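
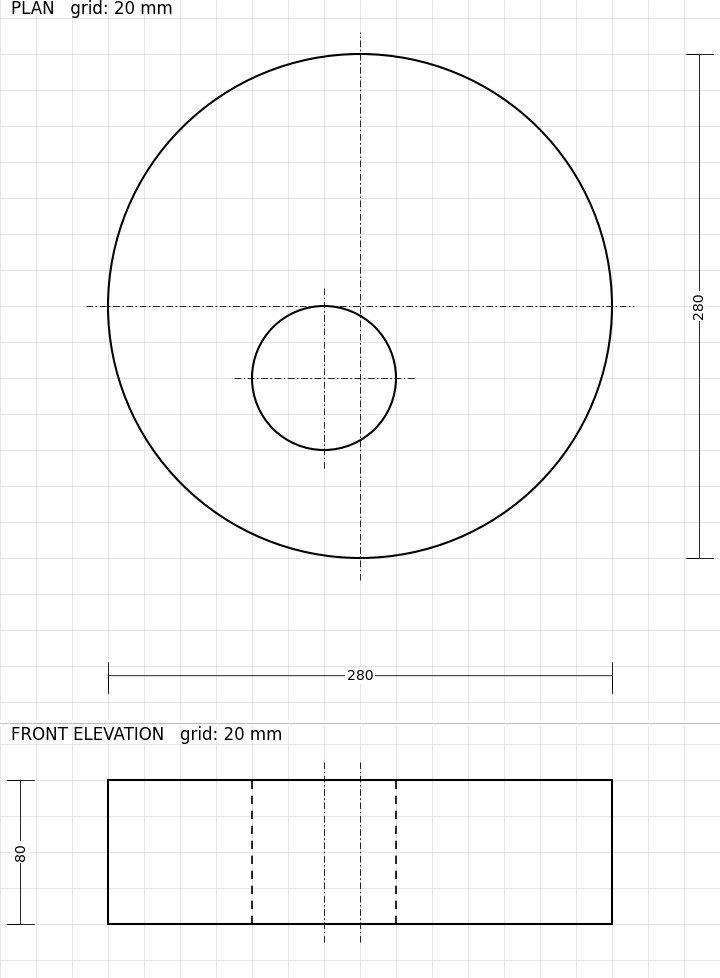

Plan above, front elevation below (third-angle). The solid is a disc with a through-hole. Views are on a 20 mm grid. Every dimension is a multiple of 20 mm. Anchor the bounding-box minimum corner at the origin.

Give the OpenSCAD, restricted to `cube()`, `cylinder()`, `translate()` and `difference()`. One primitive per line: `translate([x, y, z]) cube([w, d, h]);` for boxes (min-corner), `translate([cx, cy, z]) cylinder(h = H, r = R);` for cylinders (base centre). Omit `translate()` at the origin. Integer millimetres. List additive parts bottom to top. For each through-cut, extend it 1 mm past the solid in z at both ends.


difference() {
  translate([140, 140, 0]) cylinder(h = 80, r = 140);
  translate([120, 100, -1]) cylinder(h = 82, r = 40);
}


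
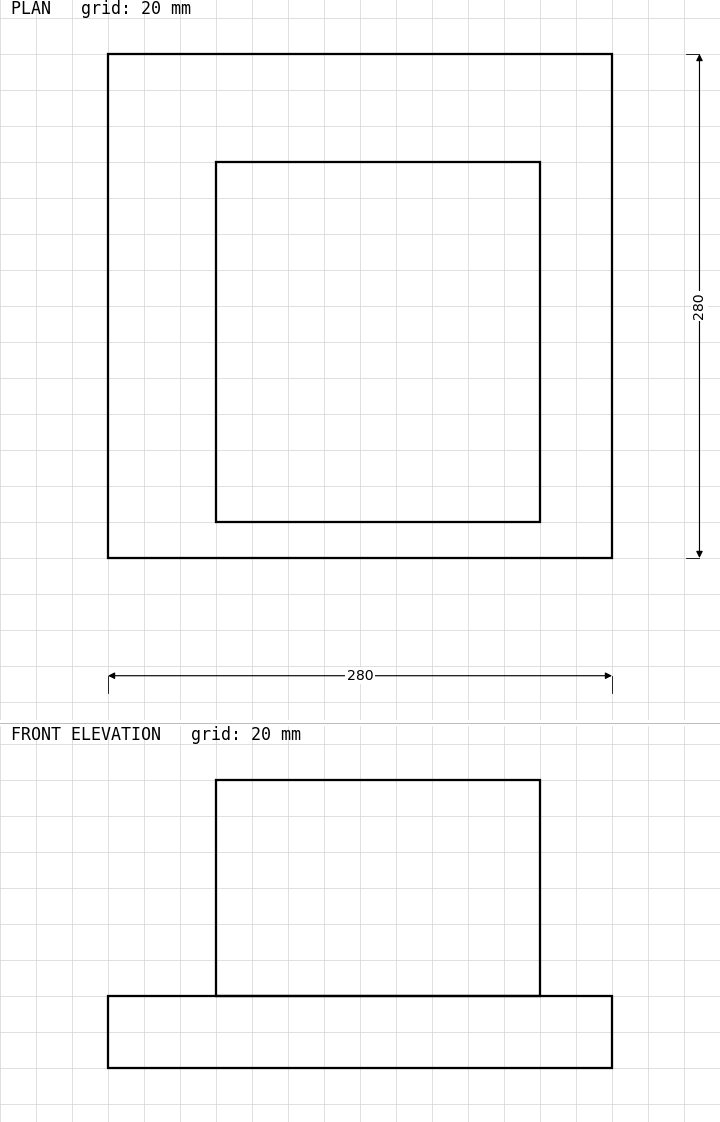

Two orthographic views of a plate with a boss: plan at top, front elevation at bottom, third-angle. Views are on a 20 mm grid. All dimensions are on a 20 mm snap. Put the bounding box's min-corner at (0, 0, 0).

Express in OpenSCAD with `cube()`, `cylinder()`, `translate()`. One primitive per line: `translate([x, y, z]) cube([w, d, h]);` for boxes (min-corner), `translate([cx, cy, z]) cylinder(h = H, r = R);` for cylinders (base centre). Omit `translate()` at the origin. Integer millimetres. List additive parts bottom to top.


cube([280, 280, 40]);
translate([60, 20, 40]) cube([180, 200, 120]);


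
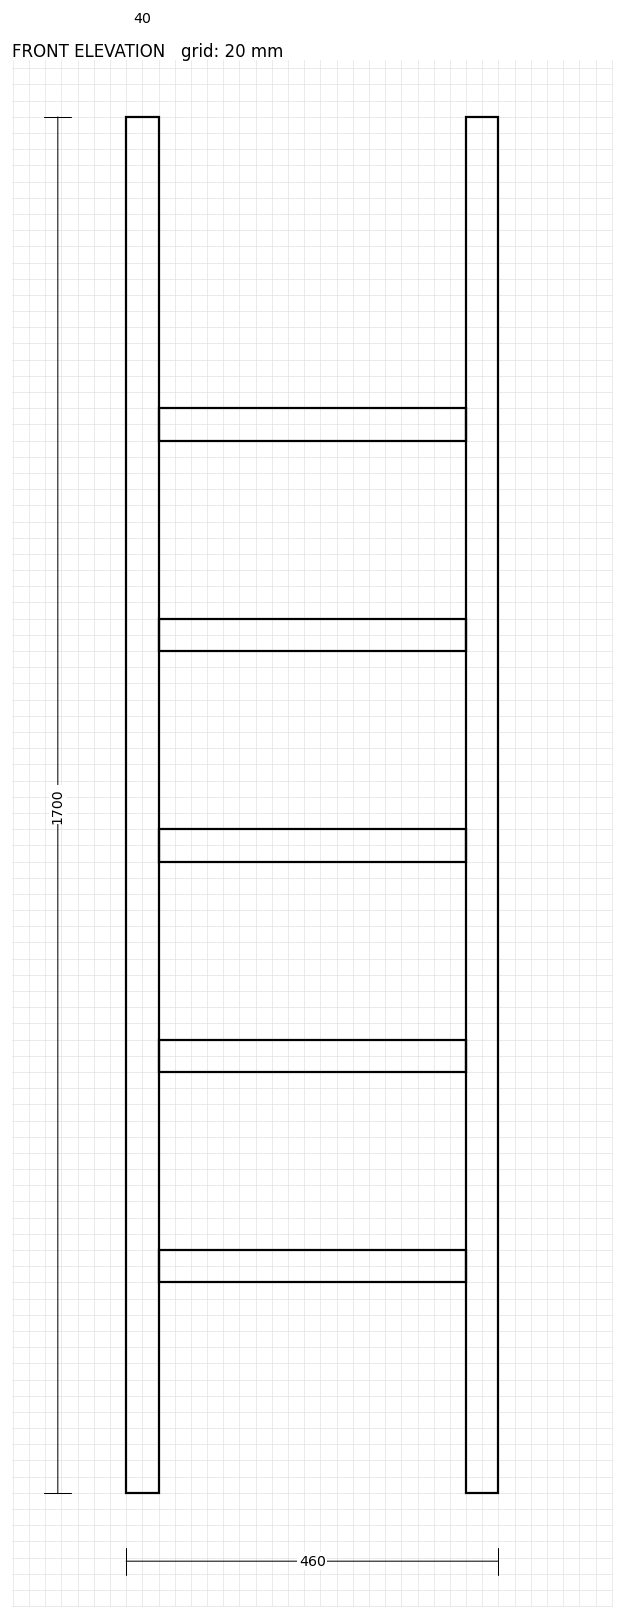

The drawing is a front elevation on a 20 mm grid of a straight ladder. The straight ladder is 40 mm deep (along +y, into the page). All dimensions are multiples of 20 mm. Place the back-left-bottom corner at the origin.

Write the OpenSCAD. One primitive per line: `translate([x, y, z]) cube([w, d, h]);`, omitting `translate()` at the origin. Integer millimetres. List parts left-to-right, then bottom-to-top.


cube([40, 40, 1700]);
translate([40, 0, 260]) cube([380, 40, 40]);
translate([40, 0, 520]) cube([380, 40, 40]);
translate([40, 0, 780]) cube([380, 40, 40]);
translate([40, 0, 1040]) cube([380, 40, 40]);
translate([40, 0, 1300]) cube([380, 40, 40]);
translate([420, 0, 0]) cube([40, 40, 1700]);


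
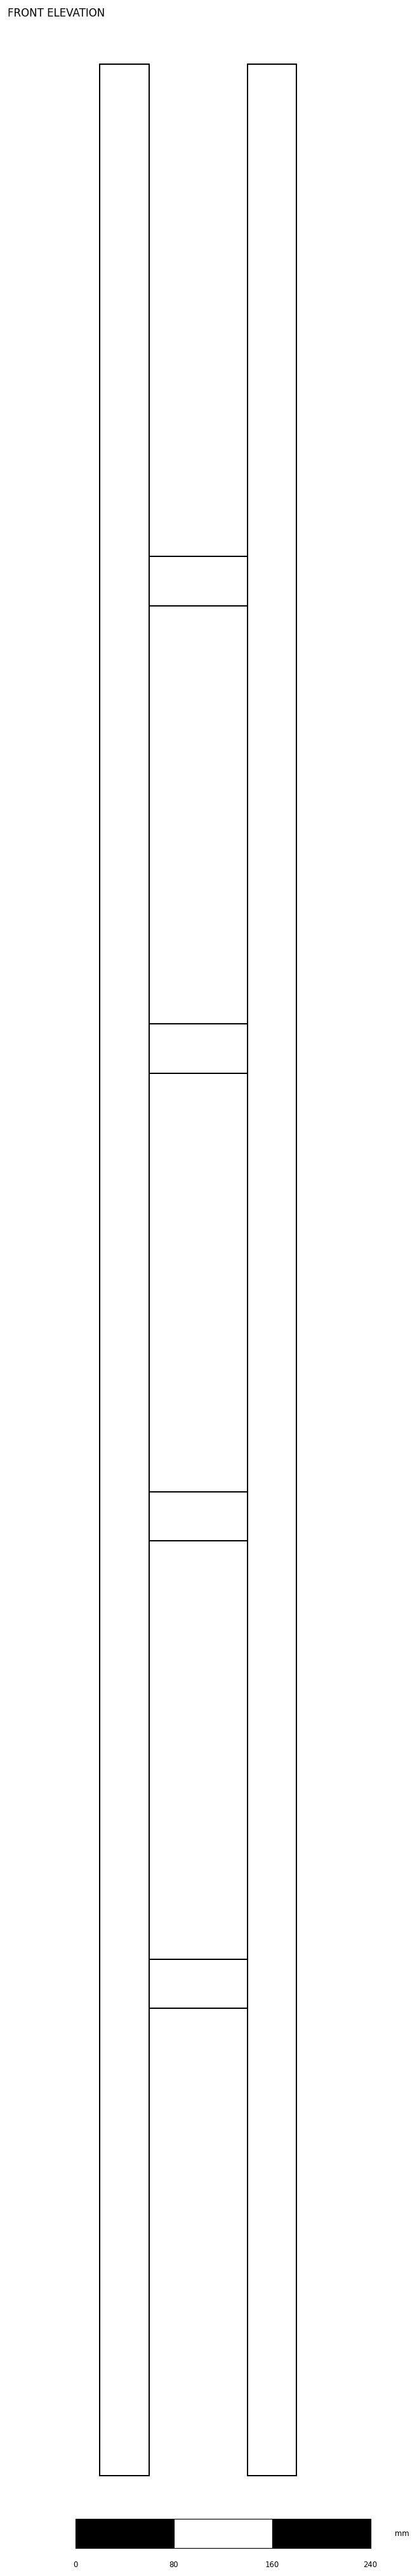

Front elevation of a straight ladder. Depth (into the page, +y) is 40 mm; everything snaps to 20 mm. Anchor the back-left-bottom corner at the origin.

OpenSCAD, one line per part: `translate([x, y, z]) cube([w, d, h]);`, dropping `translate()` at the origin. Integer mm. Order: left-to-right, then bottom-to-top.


cube([40, 40, 1960]);
translate([40, 0, 380]) cube([80, 40, 40]);
translate([40, 0, 760]) cube([80, 40, 40]);
translate([40, 0, 1140]) cube([80, 40, 40]);
translate([40, 0, 1520]) cube([80, 40, 40]);
translate([120, 0, 0]) cube([40, 40, 1960]);


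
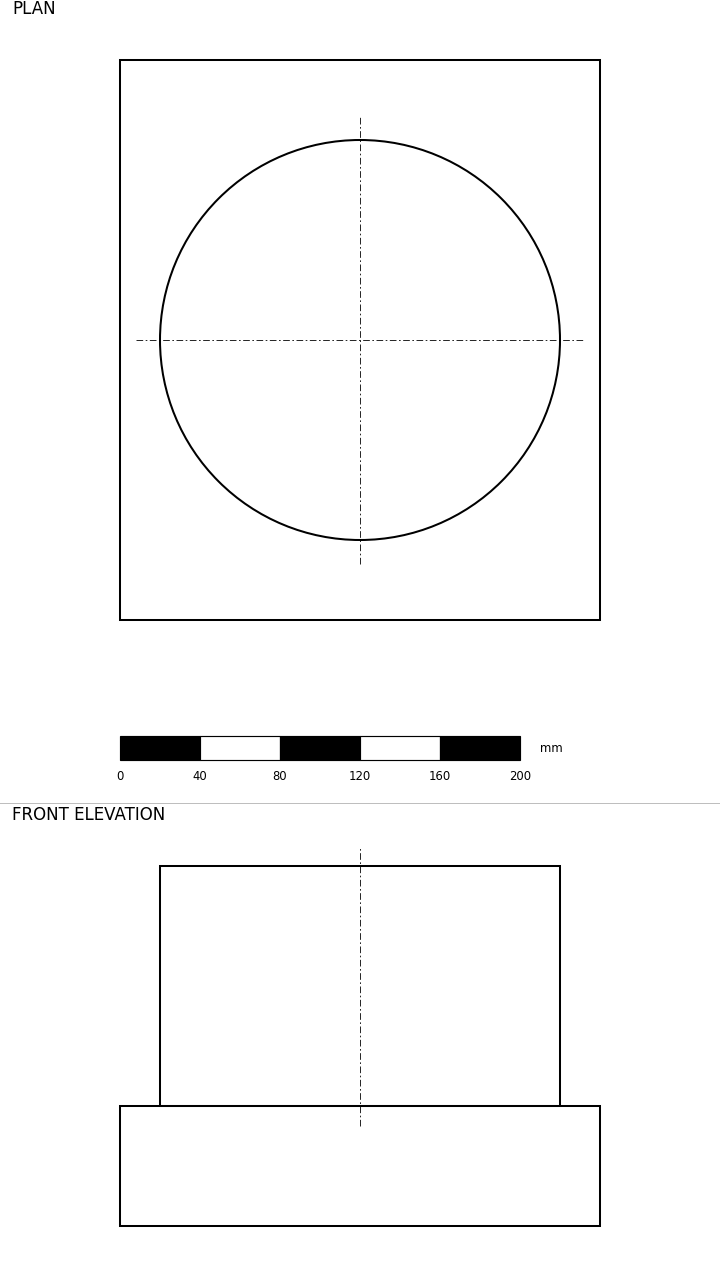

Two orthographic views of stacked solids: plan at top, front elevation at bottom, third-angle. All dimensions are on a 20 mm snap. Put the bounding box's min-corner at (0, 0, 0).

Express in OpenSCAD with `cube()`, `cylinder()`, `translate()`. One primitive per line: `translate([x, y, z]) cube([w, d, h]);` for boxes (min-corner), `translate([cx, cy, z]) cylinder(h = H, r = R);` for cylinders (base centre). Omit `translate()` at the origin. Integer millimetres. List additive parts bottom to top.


cube([240, 280, 60]);
translate([120, 140, 60]) cylinder(h = 120, r = 100);


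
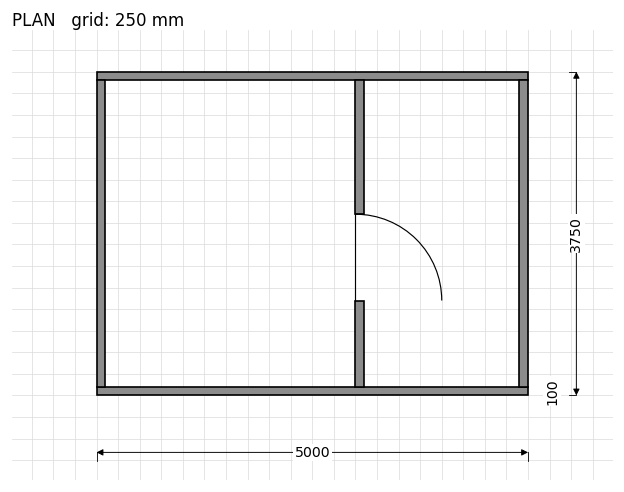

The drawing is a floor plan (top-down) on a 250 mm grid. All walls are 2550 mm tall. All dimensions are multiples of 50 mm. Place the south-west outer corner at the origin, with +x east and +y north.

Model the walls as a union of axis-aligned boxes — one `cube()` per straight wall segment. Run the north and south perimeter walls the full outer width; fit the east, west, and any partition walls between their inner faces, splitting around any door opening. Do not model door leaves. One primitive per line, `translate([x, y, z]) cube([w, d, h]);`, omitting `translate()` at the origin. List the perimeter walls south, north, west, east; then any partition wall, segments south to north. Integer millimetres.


cube([5000, 100, 2550]);
translate([0, 3650, 0]) cube([5000, 100, 2550]);
translate([0, 100, 0]) cube([100, 3550, 2550]);
translate([4900, 100, 0]) cube([100, 3550, 2550]);
translate([3000, 100, 0]) cube([100, 1000, 2550]);
translate([3000, 2100, 0]) cube([100, 1550, 2550]);


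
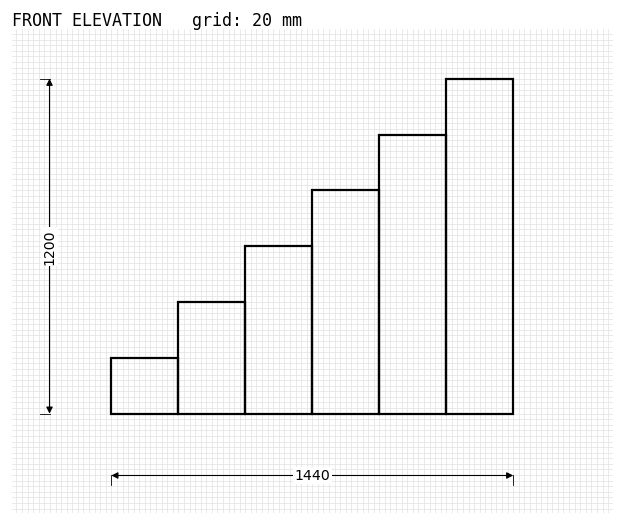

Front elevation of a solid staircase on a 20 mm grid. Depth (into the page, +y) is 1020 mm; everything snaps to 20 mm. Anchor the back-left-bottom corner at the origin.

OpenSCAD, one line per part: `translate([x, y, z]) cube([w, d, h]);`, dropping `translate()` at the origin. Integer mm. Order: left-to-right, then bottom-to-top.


cube([240, 1020, 200]);
translate([240, 0, 0]) cube([240, 1020, 400]);
translate([480, 0, 0]) cube([240, 1020, 600]);
translate([720, 0, 0]) cube([240, 1020, 800]);
translate([960, 0, 0]) cube([240, 1020, 1000]);
translate([1200, 0, 0]) cube([240, 1020, 1200]);


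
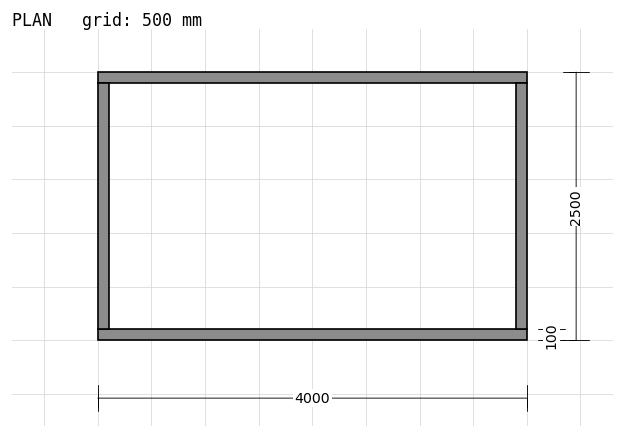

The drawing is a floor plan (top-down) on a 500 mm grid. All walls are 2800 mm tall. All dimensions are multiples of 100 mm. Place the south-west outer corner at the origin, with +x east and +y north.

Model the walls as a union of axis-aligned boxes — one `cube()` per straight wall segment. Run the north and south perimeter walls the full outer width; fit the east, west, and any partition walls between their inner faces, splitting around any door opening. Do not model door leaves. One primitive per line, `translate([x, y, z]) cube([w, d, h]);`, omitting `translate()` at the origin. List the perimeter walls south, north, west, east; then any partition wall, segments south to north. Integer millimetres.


cube([4000, 100, 2800]);
translate([0, 2400, 0]) cube([4000, 100, 2800]);
translate([0, 100, 0]) cube([100, 2300, 2800]);
translate([3900, 100, 0]) cube([100, 2300, 2800]);


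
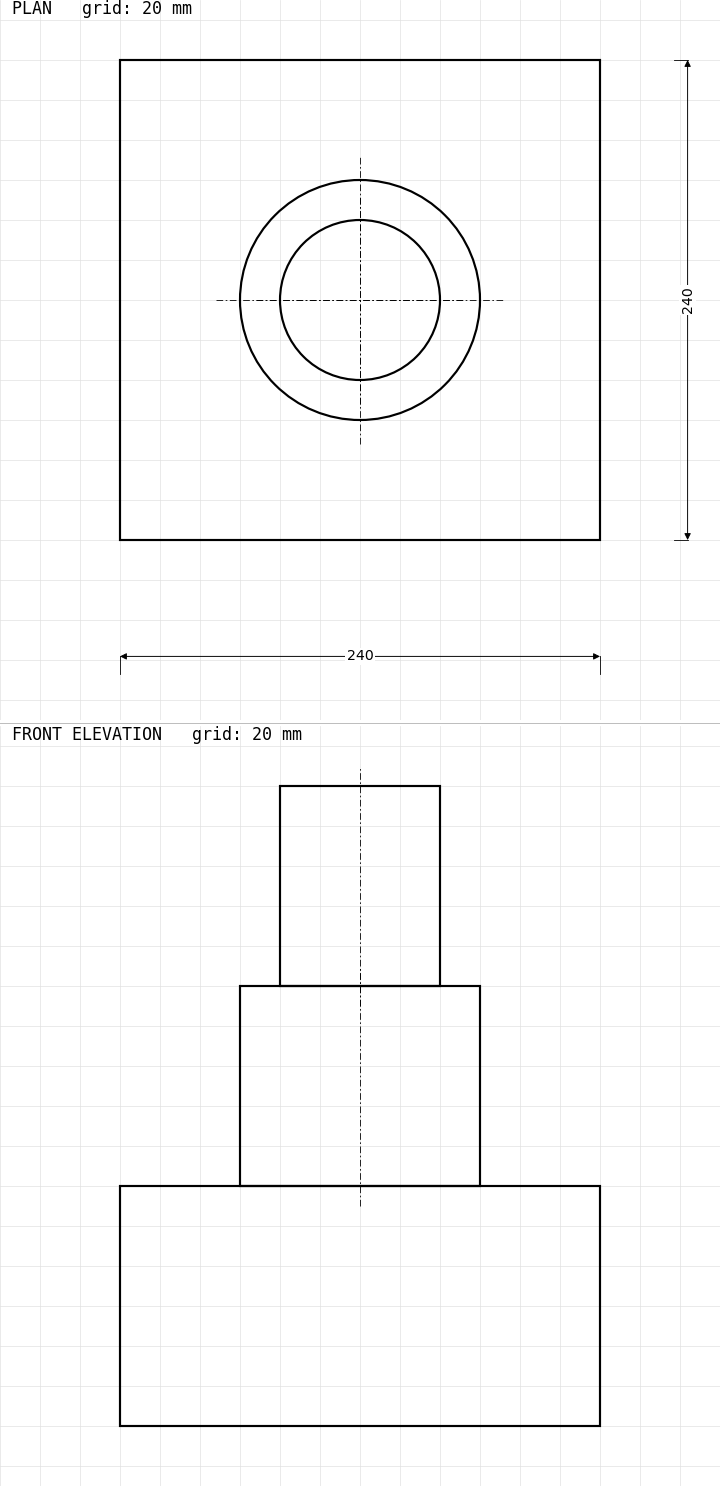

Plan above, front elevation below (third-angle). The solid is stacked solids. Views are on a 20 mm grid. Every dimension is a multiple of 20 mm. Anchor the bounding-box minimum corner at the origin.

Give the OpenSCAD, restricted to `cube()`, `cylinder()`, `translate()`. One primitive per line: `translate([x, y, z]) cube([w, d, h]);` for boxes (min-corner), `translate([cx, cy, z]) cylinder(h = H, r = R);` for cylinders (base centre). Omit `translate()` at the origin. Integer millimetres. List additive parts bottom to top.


cube([240, 240, 120]);
translate([120, 120, 120]) cylinder(h = 100, r = 60);
translate([120, 120, 220]) cylinder(h = 100, r = 40);


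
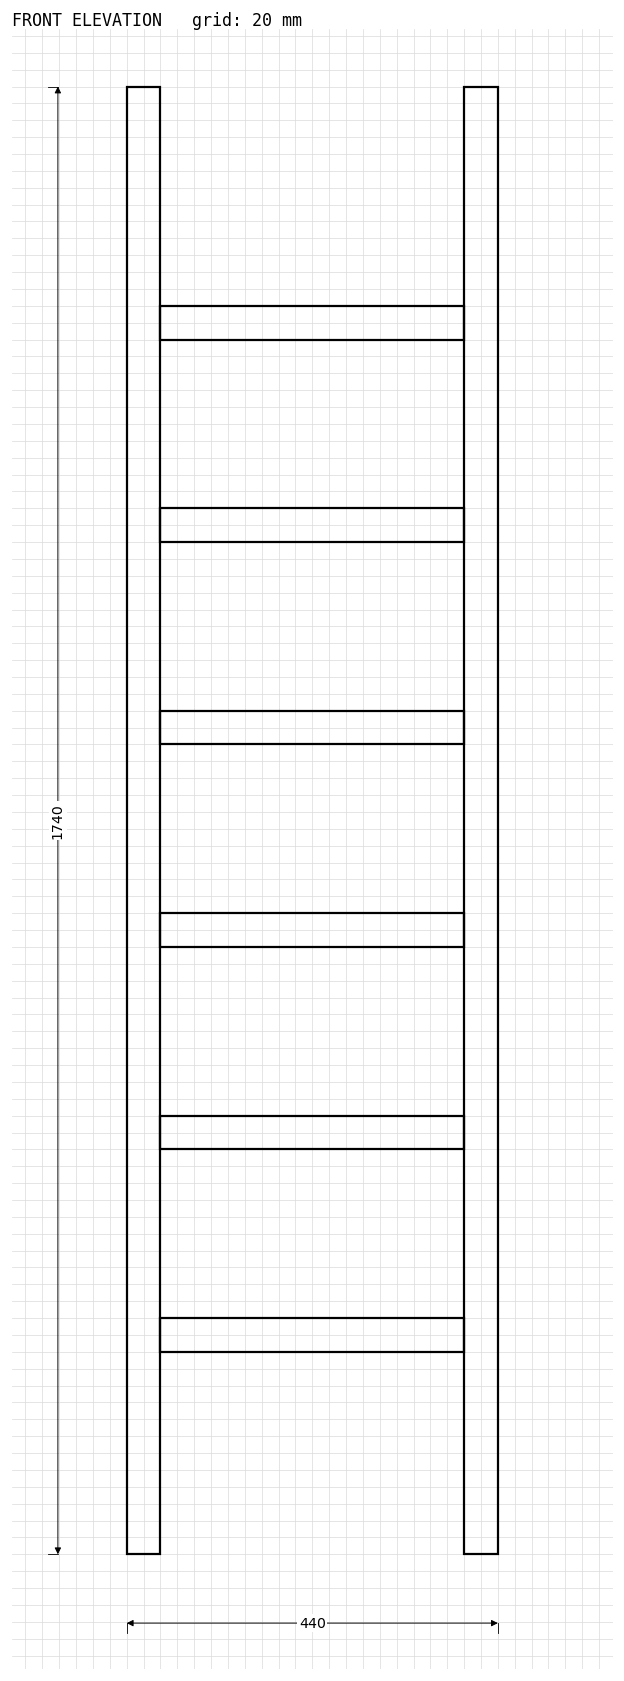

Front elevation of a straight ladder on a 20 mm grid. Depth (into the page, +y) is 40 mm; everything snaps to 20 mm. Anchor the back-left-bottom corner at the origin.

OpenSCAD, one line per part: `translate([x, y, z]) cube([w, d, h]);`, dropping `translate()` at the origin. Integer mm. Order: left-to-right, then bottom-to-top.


cube([40, 40, 1740]);
translate([40, 0, 240]) cube([360, 40, 40]);
translate([40, 0, 480]) cube([360, 40, 40]);
translate([40, 0, 720]) cube([360, 40, 40]);
translate([40, 0, 960]) cube([360, 40, 40]);
translate([40, 0, 1200]) cube([360, 40, 40]);
translate([40, 0, 1440]) cube([360, 40, 40]);
translate([400, 0, 0]) cube([40, 40, 1740]);


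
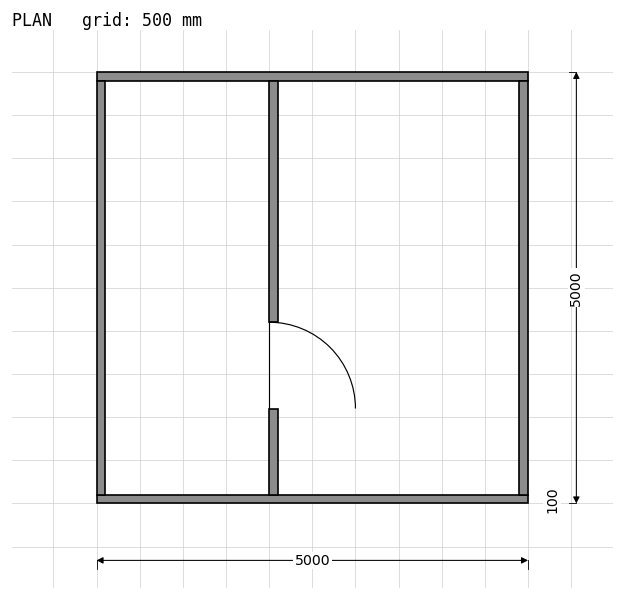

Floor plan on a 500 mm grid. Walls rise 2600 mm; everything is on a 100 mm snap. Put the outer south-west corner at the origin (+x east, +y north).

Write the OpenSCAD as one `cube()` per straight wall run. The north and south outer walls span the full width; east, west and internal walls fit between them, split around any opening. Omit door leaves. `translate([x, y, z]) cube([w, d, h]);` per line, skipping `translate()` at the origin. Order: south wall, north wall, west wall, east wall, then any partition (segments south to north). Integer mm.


cube([5000, 100, 2600]);
translate([0, 4900, 0]) cube([5000, 100, 2600]);
translate([0, 100, 0]) cube([100, 4800, 2600]);
translate([4900, 100, 0]) cube([100, 4800, 2600]);
translate([2000, 100, 0]) cube([100, 1000, 2600]);
translate([2000, 2100, 0]) cube([100, 2800, 2600]);


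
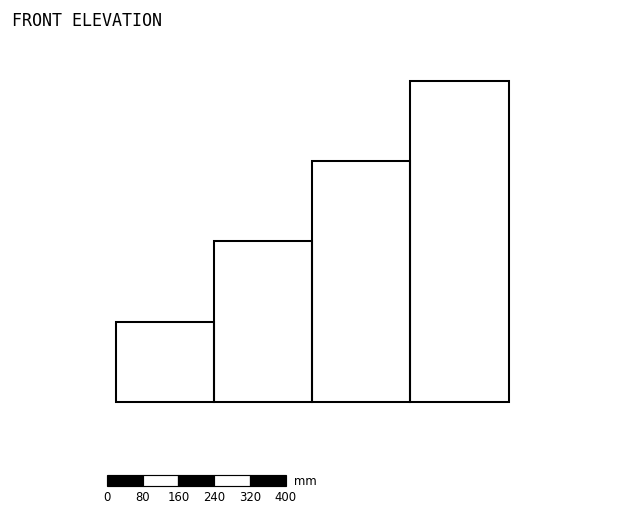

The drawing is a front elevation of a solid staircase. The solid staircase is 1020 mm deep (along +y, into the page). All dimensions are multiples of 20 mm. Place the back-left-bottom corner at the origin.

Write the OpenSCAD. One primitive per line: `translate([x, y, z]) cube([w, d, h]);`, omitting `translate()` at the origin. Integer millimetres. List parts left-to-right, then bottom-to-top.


cube([220, 1020, 180]);
translate([220, 0, 0]) cube([220, 1020, 360]);
translate([440, 0, 0]) cube([220, 1020, 540]);
translate([660, 0, 0]) cube([220, 1020, 720]);


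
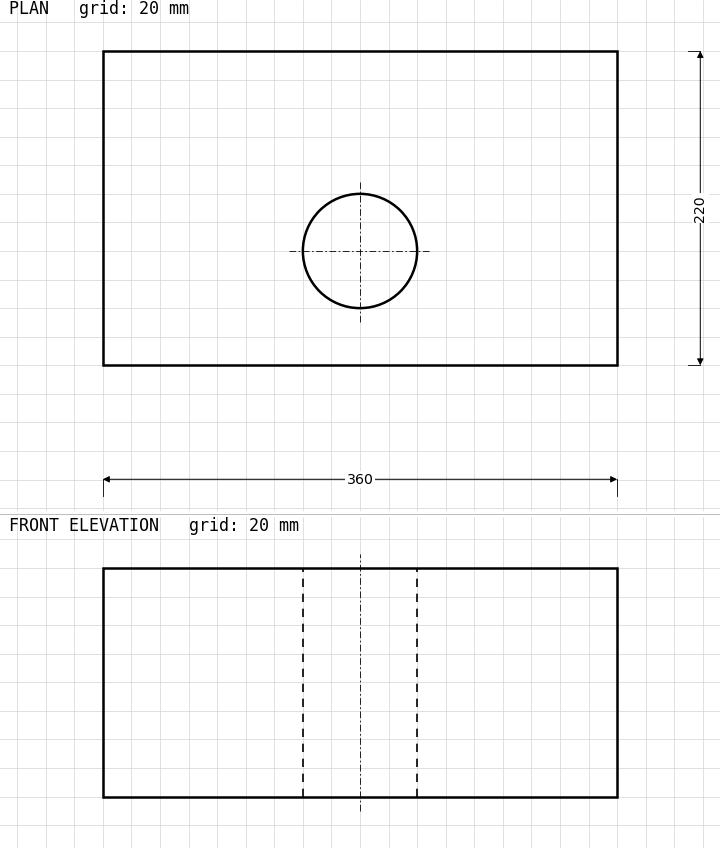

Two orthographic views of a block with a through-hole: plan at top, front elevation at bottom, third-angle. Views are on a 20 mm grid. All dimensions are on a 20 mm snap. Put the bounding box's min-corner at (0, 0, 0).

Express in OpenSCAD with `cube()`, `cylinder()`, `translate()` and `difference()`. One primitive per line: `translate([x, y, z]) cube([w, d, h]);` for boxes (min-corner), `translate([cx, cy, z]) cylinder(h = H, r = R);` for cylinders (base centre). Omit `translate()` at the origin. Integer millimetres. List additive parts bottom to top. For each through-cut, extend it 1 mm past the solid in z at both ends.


difference() {
  cube([360, 220, 160]);
  translate([180, 80, -1]) cylinder(h = 162, r = 40);
}


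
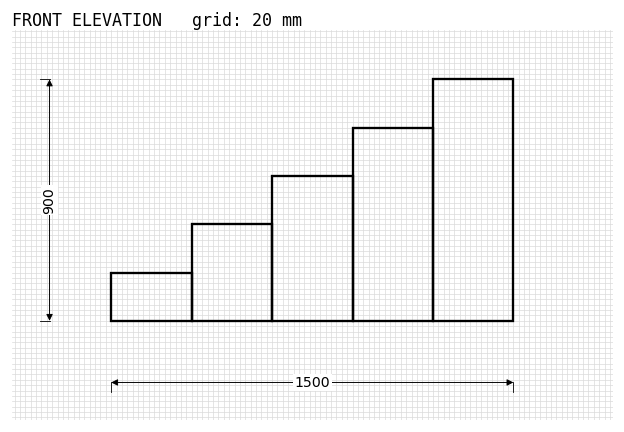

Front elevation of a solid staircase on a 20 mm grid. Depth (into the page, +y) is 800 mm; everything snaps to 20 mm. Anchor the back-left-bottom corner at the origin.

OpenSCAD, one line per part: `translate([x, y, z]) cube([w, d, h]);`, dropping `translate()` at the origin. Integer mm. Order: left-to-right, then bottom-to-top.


cube([300, 800, 180]);
translate([300, 0, 0]) cube([300, 800, 360]);
translate([600, 0, 0]) cube([300, 800, 540]);
translate([900, 0, 0]) cube([300, 800, 720]);
translate([1200, 0, 0]) cube([300, 800, 900]);


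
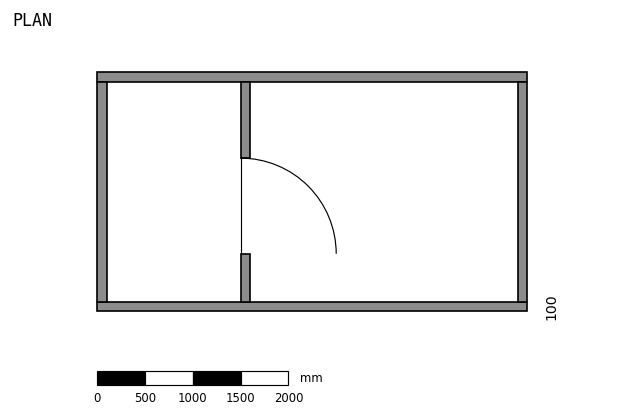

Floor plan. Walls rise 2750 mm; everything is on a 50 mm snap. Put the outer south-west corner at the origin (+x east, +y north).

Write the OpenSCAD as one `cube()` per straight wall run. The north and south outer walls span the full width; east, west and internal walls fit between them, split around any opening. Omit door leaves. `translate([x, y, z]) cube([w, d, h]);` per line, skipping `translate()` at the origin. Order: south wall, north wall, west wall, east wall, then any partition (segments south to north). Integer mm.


cube([4500, 100, 2750]);
translate([0, 2400, 0]) cube([4500, 100, 2750]);
translate([0, 100, 0]) cube([100, 2300, 2750]);
translate([4400, 100, 0]) cube([100, 2300, 2750]);
translate([1500, 100, 0]) cube([100, 500, 2750]);
translate([1500, 1600, 0]) cube([100, 800, 2750]);


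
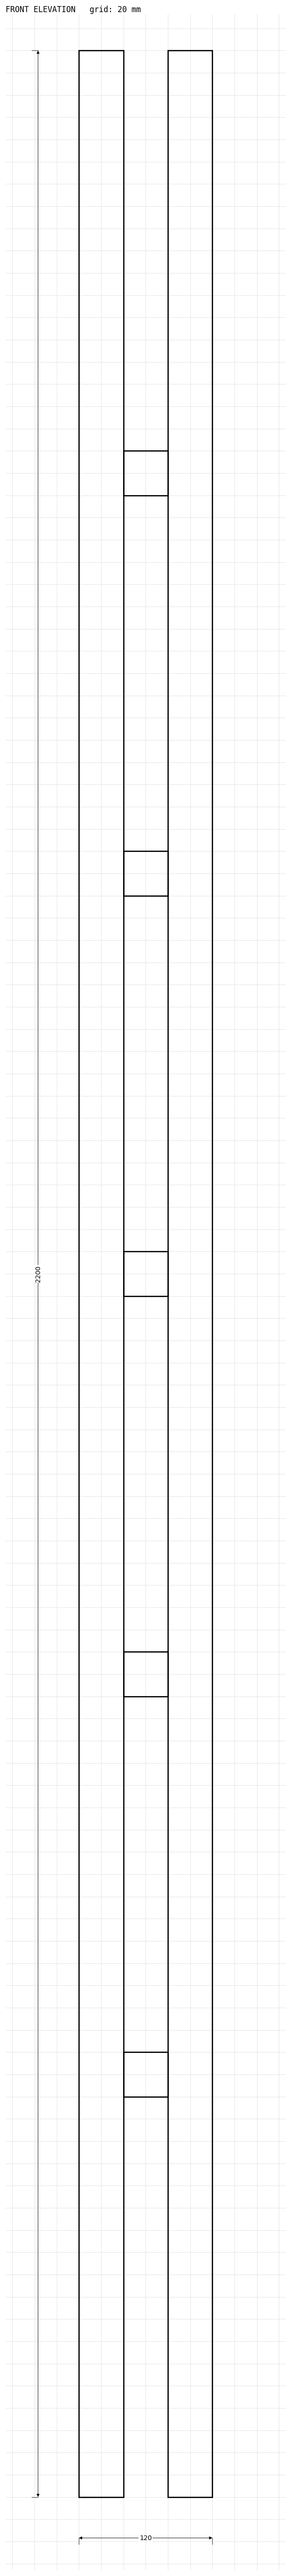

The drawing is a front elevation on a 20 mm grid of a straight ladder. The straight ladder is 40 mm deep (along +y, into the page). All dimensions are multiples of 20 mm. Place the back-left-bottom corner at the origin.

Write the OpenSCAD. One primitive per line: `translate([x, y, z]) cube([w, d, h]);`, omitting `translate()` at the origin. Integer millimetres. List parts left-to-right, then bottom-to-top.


cube([40, 40, 2200]);
translate([40, 0, 360]) cube([40, 40, 40]);
translate([40, 0, 720]) cube([40, 40, 40]);
translate([40, 0, 1080]) cube([40, 40, 40]);
translate([40, 0, 1440]) cube([40, 40, 40]);
translate([40, 0, 1800]) cube([40, 40, 40]);
translate([80, 0, 0]) cube([40, 40, 2200]);


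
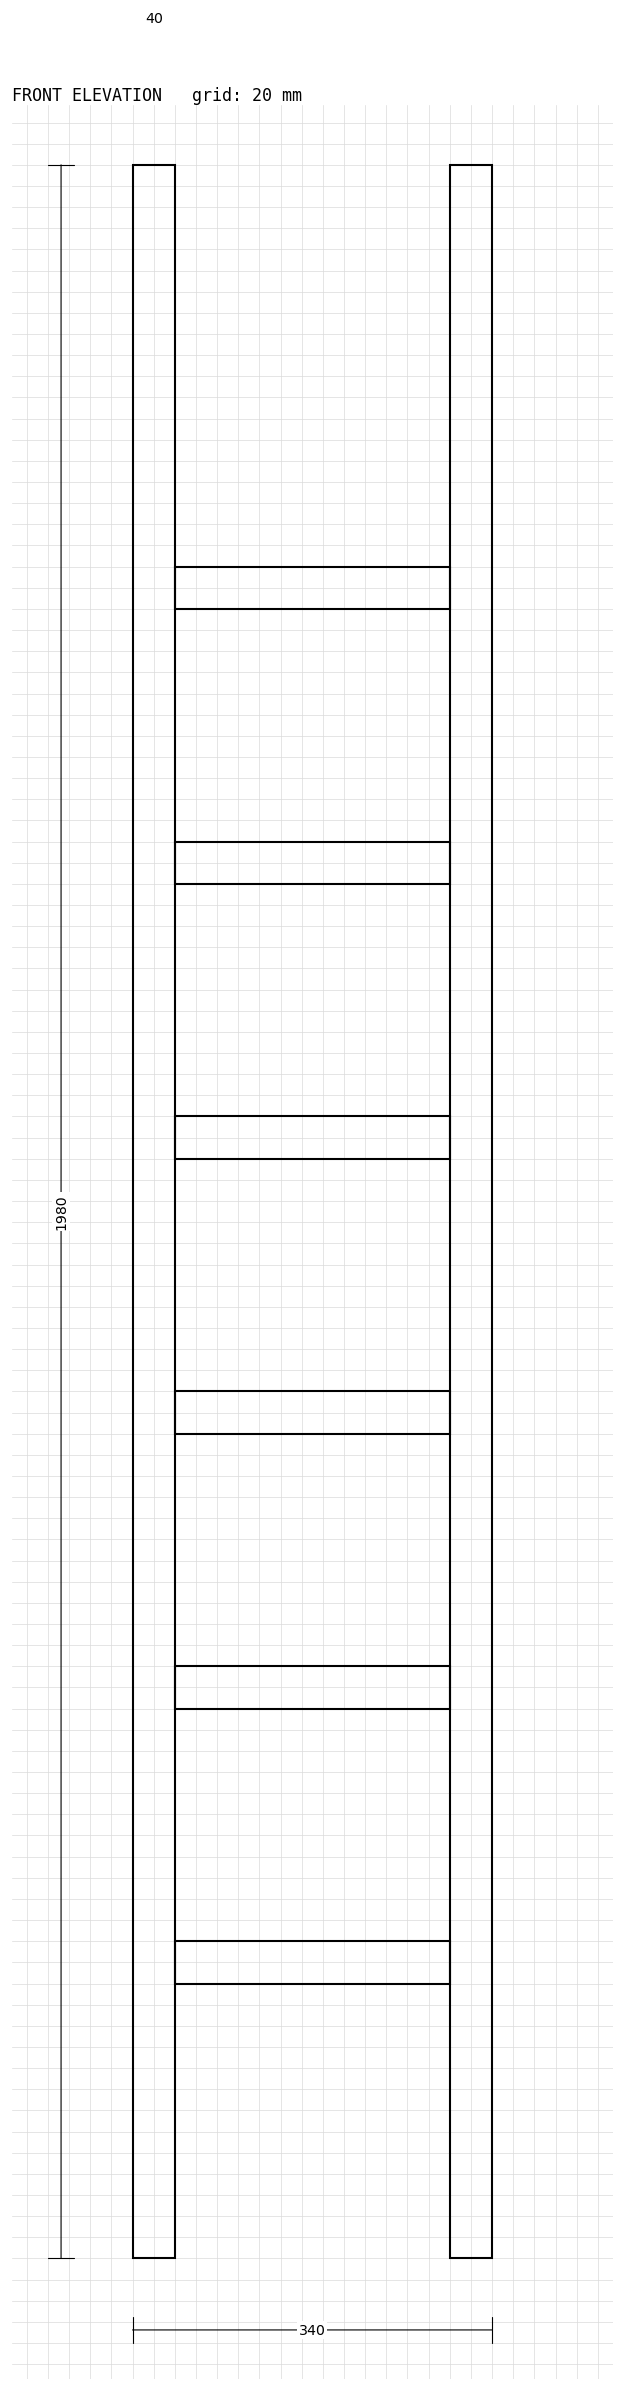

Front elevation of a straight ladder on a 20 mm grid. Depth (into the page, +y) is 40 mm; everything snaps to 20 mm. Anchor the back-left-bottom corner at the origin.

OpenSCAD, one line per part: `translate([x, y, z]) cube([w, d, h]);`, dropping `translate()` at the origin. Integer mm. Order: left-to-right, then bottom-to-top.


cube([40, 40, 1980]);
translate([40, 0, 260]) cube([260, 40, 40]);
translate([40, 0, 520]) cube([260, 40, 40]);
translate([40, 0, 780]) cube([260, 40, 40]);
translate([40, 0, 1040]) cube([260, 40, 40]);
translate([40, 0, 1300]) cube([260, 40, 40]);
translate([40, 0, 1560]) cube([260, 40, 40]);
translate([300, 0, 0]) cube([40, 40, 1980]);


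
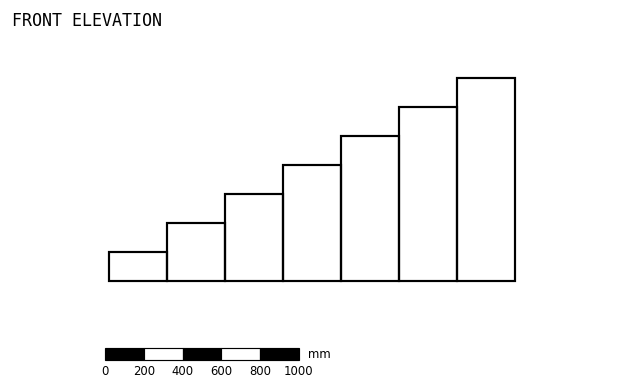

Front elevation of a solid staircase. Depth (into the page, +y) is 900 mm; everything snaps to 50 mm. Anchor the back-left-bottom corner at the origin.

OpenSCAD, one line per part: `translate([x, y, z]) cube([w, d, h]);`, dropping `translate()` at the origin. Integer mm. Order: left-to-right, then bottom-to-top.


cube([300, 900, 150]);
translate([300, 0, 0]) cube([300, 900, 300]);
translate([600, 0, 0]) cube([300, 900, 450]);
translate([900, 0, 0]) cube([300, 900, 600]);
translate([1200, 0, 0]) cube([300, 900, 750]);
translate([1500, 0, 0]) cube([300, 900, 900]);
translate([1800, 0, 0]) cube([300, 900, 1050]);


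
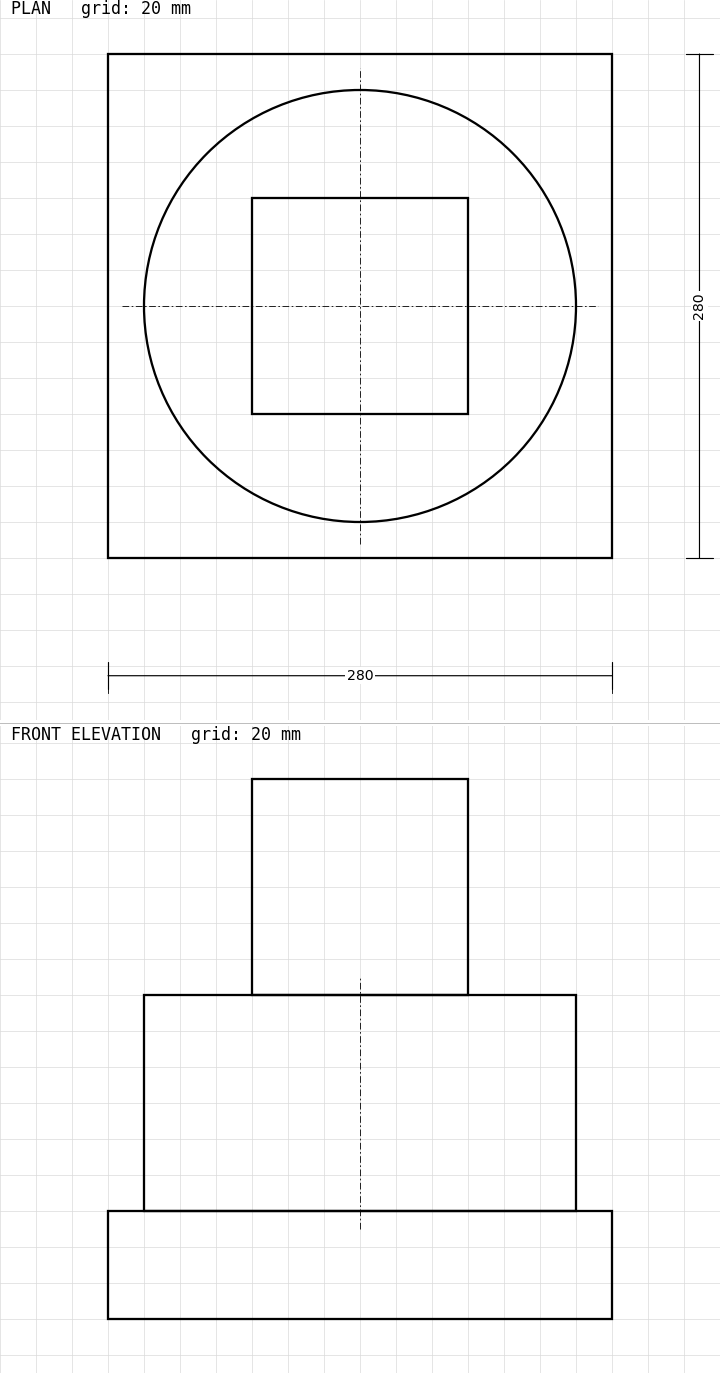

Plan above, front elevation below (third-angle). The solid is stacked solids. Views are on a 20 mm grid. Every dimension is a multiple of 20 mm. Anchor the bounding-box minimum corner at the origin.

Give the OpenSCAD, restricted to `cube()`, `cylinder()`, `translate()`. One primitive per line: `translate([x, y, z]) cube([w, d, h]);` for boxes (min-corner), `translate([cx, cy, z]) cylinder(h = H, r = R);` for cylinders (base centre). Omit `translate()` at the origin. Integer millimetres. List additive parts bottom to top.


cube([280, 280, 60]);
translate([140, 140, 60]) cylinder(h = 120, r = 120);
translate([80, 80, 180]) cube([120, 120, 120]);


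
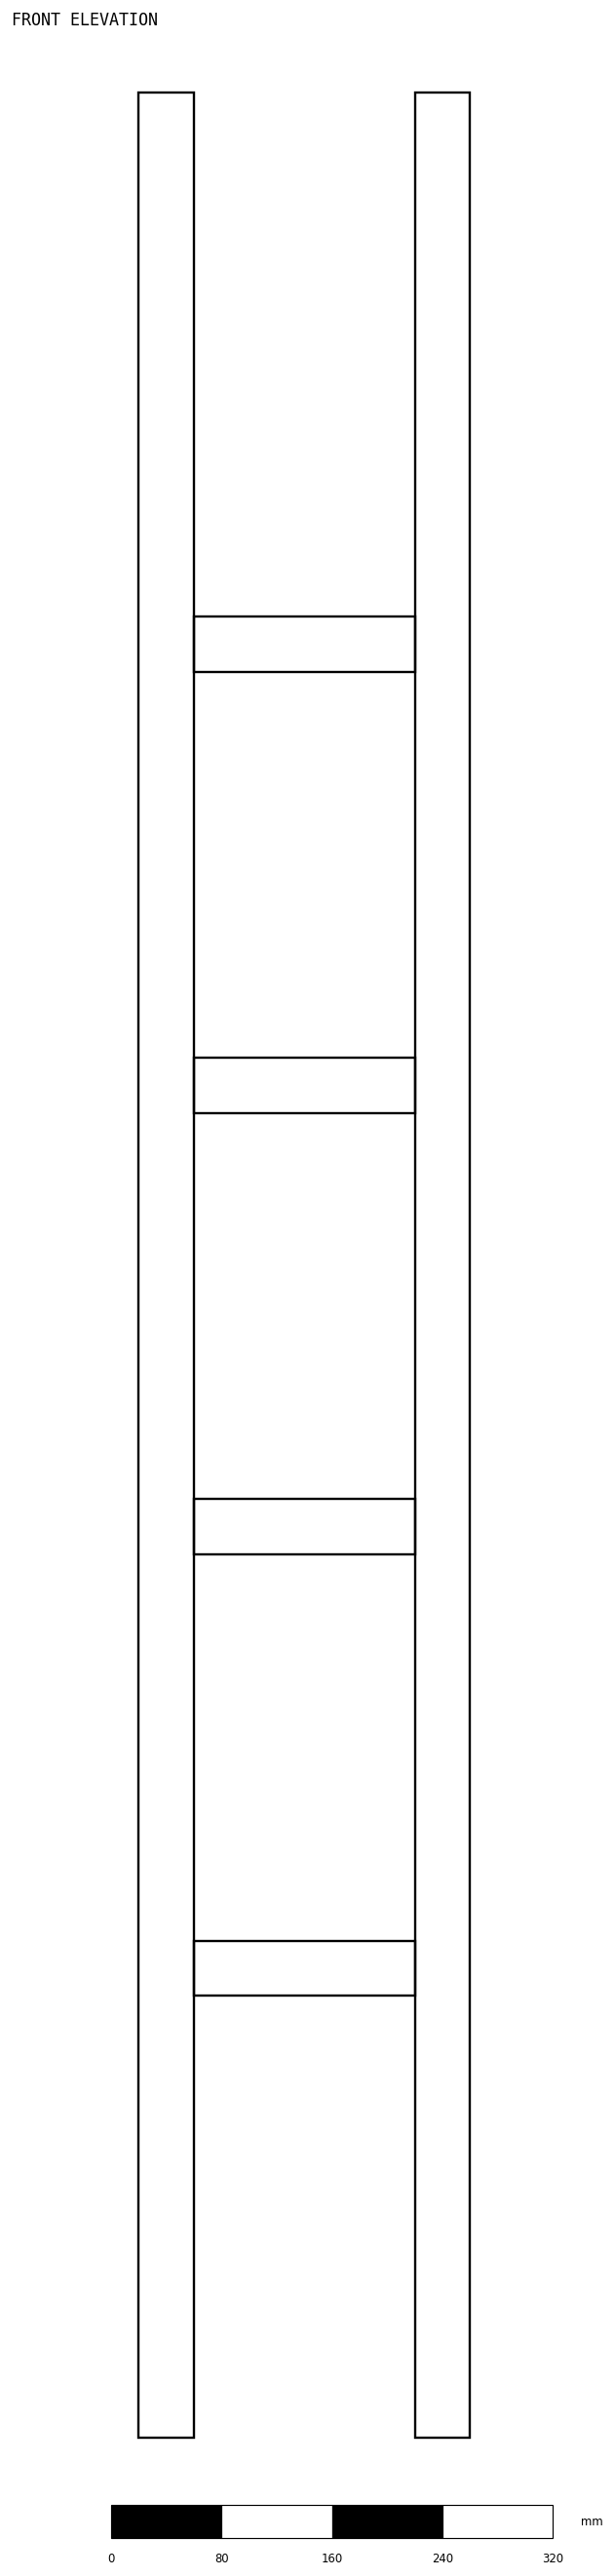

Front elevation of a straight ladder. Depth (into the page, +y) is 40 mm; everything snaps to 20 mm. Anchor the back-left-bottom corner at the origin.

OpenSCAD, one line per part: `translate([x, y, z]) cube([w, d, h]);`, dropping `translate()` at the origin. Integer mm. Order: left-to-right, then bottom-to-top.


cube([40, 40, 1700]);
translate([40, 0, 320]) cube([160, 40, 40]);
translate([40, 0, 640]) cube([160, 40, 40]);
translate([40, 0, 960]) cube([160, 40, 40]);
translate([40, 0, 1280]) cube([160, 40, 40]);
translate([200, 0, 0]) cube([40, 40, 1700]);


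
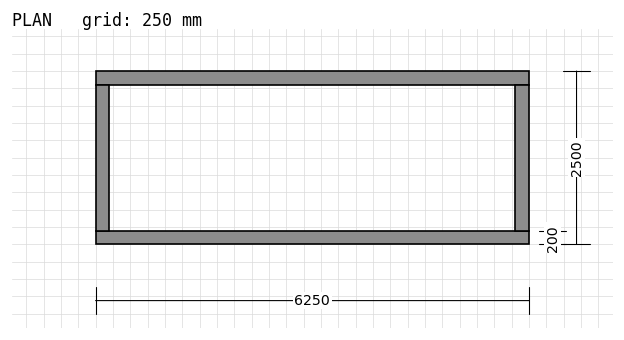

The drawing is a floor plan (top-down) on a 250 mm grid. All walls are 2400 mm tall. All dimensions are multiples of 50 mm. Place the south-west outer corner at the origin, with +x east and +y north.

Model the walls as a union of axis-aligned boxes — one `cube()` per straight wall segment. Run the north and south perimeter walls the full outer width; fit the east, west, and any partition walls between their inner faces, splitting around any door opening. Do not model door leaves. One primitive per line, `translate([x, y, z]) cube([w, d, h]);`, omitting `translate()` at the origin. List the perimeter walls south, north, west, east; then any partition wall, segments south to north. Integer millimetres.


cube([6250, 200, 2400]);
translate([0, 2300, 0]) cube([6250, 200, 2400]);
translate([0, 200, 0]) cube([200, 2100, 2400]);
translate([6050, 200, 0]) cube([200, 2100, 2400]);


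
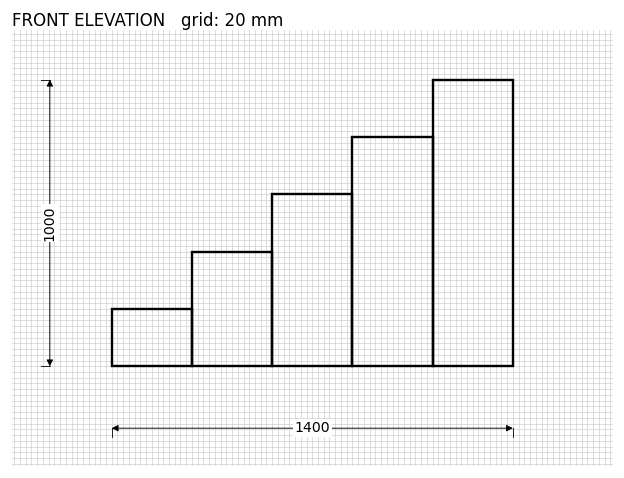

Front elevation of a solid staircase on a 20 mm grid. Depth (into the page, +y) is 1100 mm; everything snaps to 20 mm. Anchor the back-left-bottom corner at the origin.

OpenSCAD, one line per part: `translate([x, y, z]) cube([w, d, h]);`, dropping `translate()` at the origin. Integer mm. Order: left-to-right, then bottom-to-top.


cube([280, 1100, 200]);
translate([280, 0, 0]) cube([280, 1100, 400]);
translate([560, 0, 0]) cube([280, 1100, 600]);
translate([840, 0, 0]) cube([280, 1100, 800]);
translate([1120, 0, 0]) cube([280, 1100, 1000]);


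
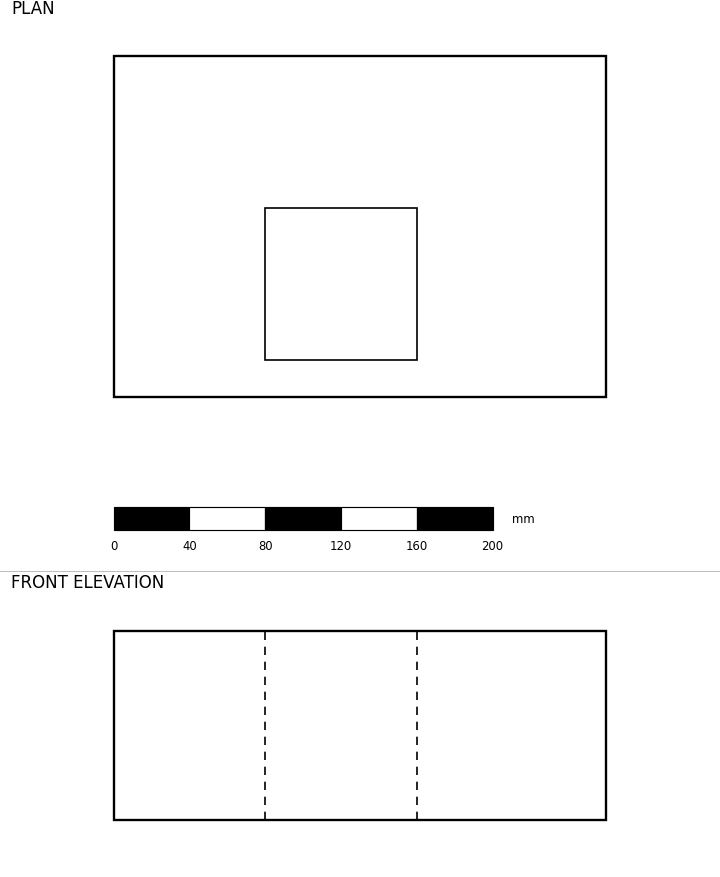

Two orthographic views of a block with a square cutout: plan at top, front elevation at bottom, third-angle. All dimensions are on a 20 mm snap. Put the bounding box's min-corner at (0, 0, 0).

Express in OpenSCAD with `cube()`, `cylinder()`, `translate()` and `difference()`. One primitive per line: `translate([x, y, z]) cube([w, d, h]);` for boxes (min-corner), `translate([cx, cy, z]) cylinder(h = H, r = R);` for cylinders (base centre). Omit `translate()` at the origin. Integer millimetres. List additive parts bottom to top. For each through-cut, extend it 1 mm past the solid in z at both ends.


difference() {
  cube([260, 180, 100]);
  translate([80, 20, -1]) cube([80, 80, 102]);
}


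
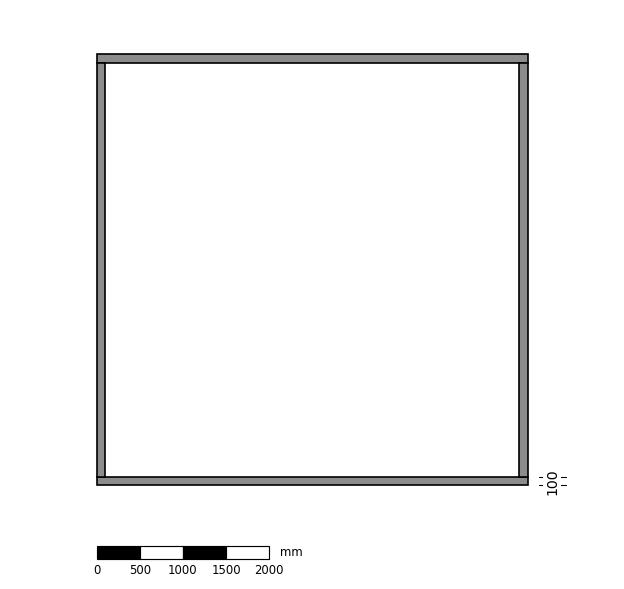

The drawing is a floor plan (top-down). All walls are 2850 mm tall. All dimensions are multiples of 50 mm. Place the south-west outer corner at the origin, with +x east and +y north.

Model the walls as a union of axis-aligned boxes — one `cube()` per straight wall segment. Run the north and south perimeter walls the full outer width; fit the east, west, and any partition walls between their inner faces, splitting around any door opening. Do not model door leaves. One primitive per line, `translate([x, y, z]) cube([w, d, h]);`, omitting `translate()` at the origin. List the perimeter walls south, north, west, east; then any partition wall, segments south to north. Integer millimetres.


cube([5000, 100, 2850]);
translate([0, 4900, 0]) cube([5000, 100, 2850]);
translate([0, 100, 0]) cube([100, 4800, 2850]);
translate([4900, 100, 0]) cube([100, 4800, 2850]);


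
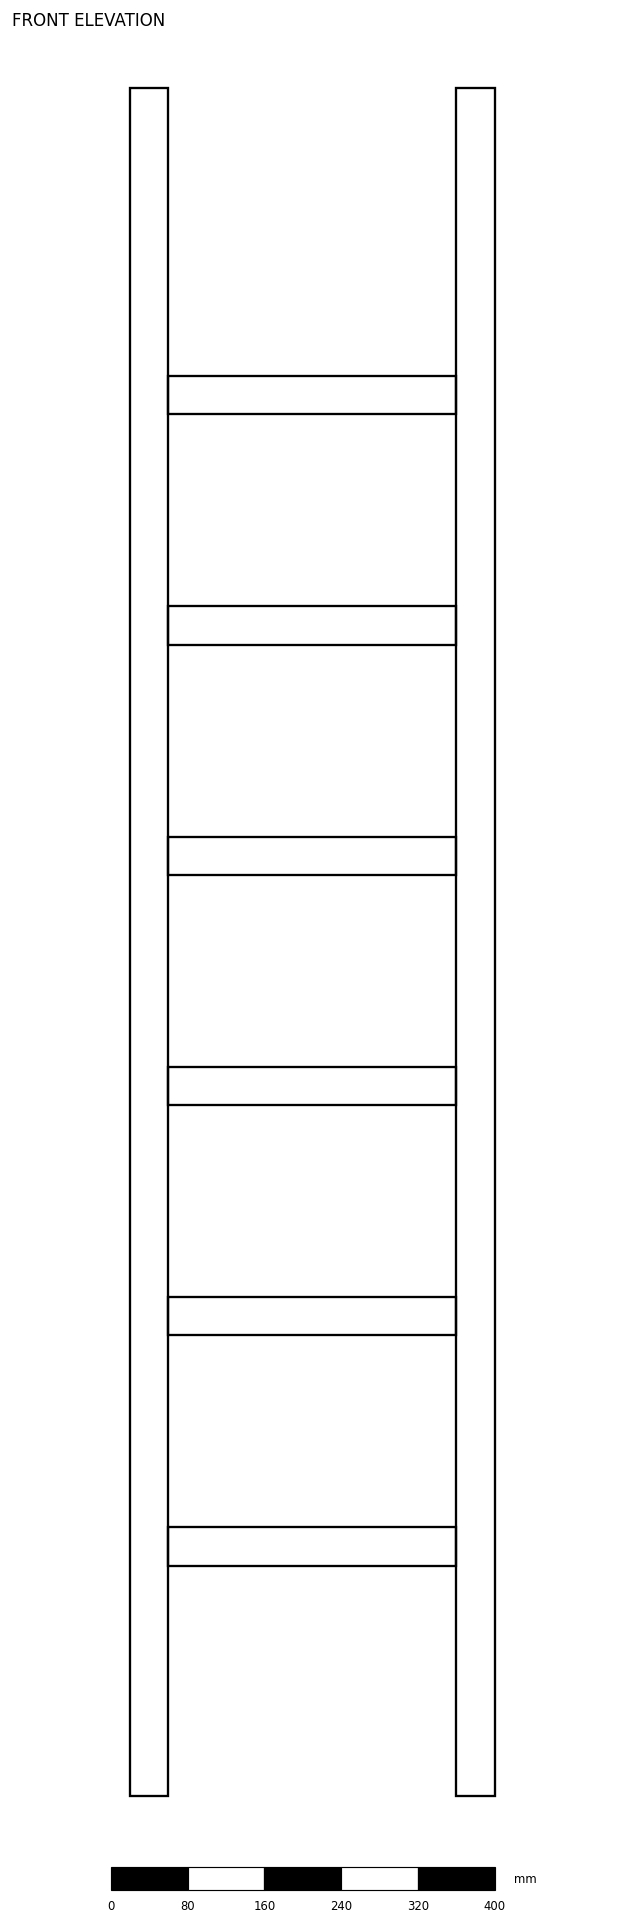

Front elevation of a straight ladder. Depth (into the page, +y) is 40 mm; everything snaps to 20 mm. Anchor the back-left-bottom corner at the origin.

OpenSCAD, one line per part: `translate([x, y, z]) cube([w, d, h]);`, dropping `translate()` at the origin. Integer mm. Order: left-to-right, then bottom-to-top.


cube([40, 40, 1780]);
translate([40, 0, 240]) cube([300, 40, 40]);
translate([40, 0, 480]) cube([300, 40, 40]);
translate([40, 0, 720]) cube([300, 40, 40]);
translate([40, 0, 960]) cube([300, 40, 40]);
translate([40, 0, 1200]) cube([300, 40, 40]);
translate([40, 0, 1440]) cube([300, 40, 40]);
translate([340, 0, 0]) cube([40, 40, 1780]);


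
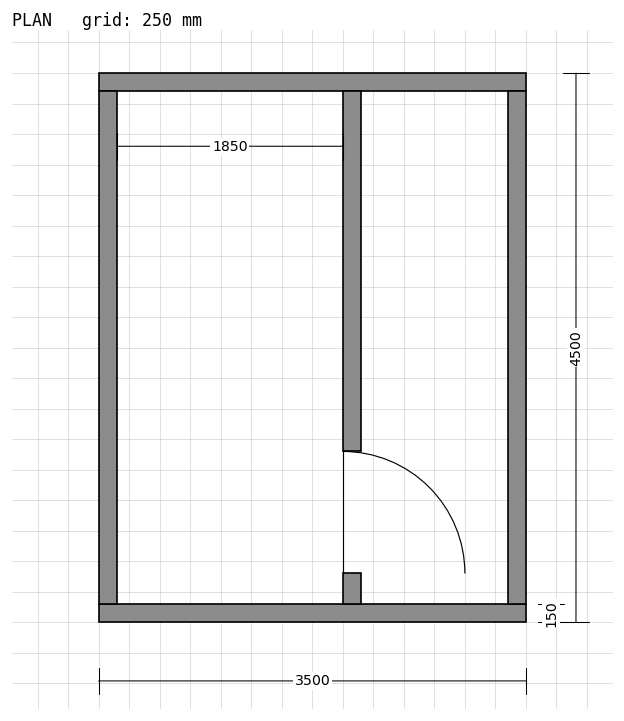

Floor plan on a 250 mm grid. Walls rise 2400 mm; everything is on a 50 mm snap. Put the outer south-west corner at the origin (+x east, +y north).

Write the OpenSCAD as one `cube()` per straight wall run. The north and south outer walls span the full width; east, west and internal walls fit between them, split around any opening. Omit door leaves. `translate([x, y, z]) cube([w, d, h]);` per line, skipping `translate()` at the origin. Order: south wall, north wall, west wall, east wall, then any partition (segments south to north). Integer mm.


cube([3500, 150, 2400]);
translate([0, 4350, 0]) cube([3500, 150, 2400]);
translate([0, 150, 0]) cube([150, 4200, 2400]);
translate([3350, 150, 0]) cube([150, 4200, 2400]);
translate([2000, 150, 0]) cube([150, 250, 2400]);
translate([2000, 1400, 0]) cube([150, 2950, 2400]);


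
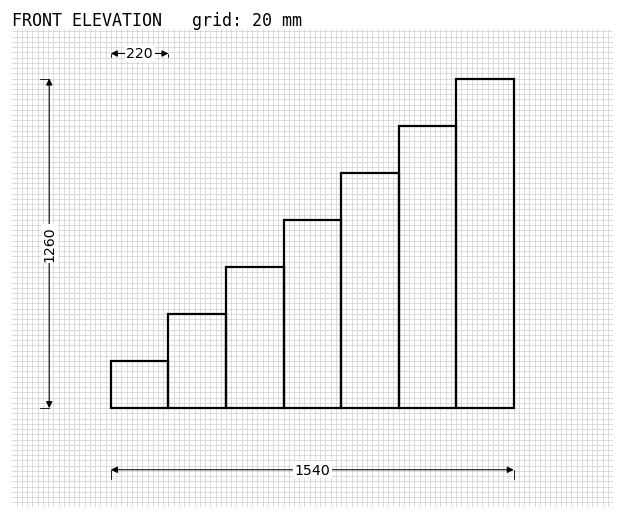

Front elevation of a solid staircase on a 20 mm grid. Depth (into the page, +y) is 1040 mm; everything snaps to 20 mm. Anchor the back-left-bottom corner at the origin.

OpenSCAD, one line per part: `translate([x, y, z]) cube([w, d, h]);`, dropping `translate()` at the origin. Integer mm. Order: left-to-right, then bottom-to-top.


cube([220, 1040, 180]);
translate([220, 0, 0]) cube([220, 1040, 360]);
translate([440, 0, 0]) cube([220, 1040, 540]);
translate([660, 0, 0]) cube([220, 1040, 720]);
translate([880, 0, 0]) cube([220, 1040, 900]);
translate([1100, 0, 0]) cube([220, 1040, 1080]);
translate([1320, 0, 0]) cube([220, 1040, 1260]);


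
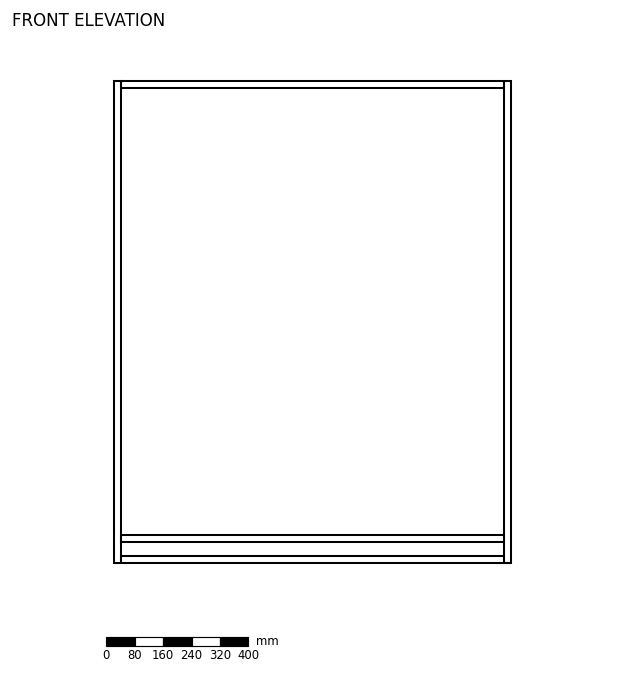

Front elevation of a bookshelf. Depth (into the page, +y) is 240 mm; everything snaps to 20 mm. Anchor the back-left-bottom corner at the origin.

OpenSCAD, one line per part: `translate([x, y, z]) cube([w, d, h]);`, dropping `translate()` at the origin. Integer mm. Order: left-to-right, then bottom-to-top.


cube([20, 240, 1360]);
translate([20, 0, 0]) cube([1080, 240, 20]);
translate([20, 0, 60]) cube([1080, 240, 20]);
translate([20, 0, 1340]) cube([1080, 240, 20]);
translate([1100, 0, 0]) cube([20, 240, 1360]);


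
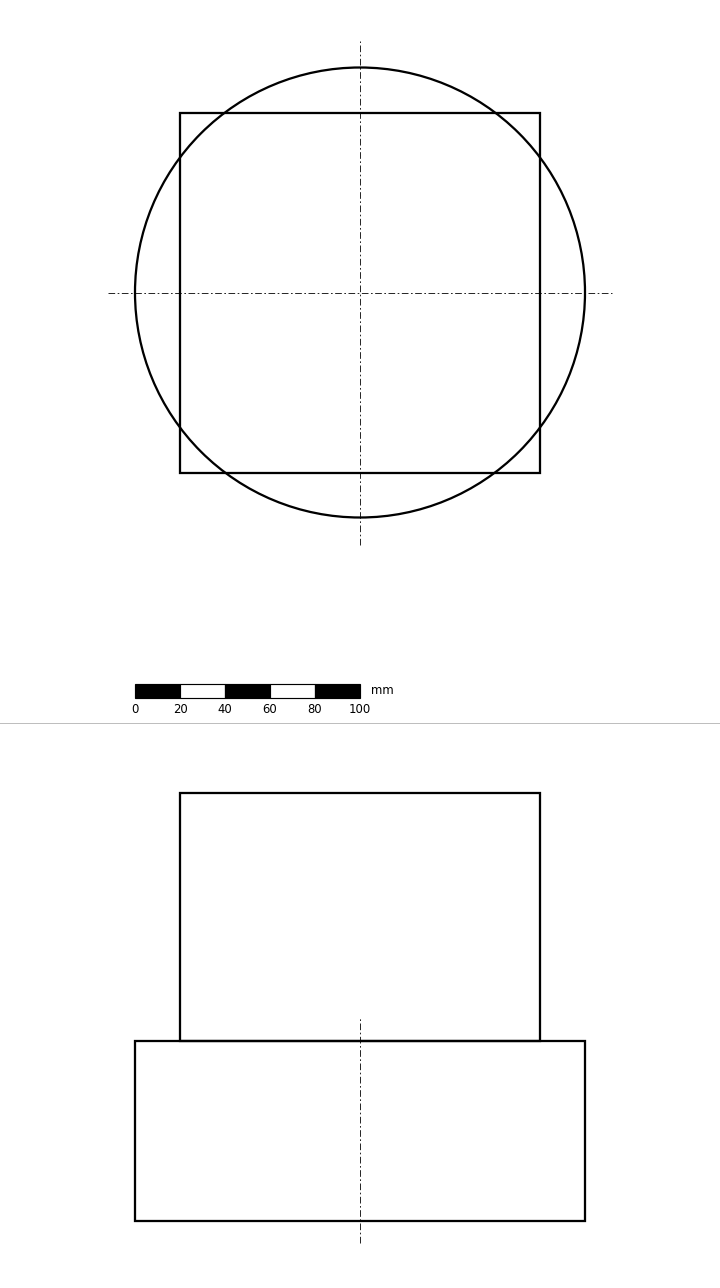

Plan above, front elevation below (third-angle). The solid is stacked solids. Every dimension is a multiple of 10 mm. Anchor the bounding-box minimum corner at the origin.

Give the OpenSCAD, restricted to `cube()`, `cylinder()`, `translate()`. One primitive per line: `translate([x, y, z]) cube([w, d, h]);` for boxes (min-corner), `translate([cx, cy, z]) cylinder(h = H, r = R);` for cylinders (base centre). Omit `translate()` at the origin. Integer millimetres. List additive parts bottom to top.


translate([100, 100, 0]) cylinder(h = 80, r = 100);
translate([20, 20, 80]) cube([160, 160, 110]);


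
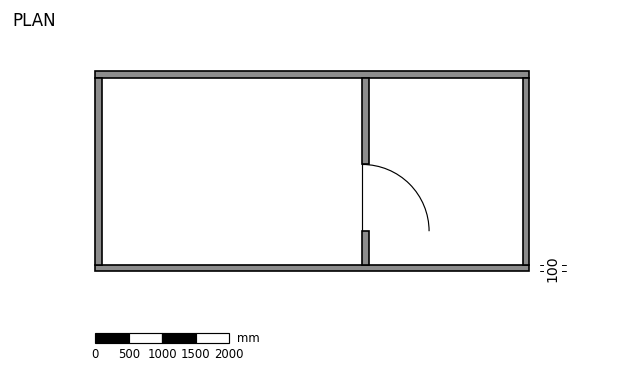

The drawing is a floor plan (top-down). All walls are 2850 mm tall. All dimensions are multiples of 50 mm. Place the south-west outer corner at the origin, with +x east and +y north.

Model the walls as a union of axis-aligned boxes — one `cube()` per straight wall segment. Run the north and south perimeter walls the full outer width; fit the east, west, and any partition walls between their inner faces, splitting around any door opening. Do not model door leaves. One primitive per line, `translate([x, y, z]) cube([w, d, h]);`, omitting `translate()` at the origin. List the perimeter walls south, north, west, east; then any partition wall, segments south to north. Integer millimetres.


cube([6500, 100, 2850]);
translate([0, 2900, 0]) cube([6500, 100, 2850]);
translate([0, 100, 0]) cube([100, 2800, 2850]);
translate([6400, 100, 0]) cube([100, 2800, 2850]);
translate([4000, 100, 0]) cube([100, 500, 2850]);
translate([4000, 1600, 0]) cube([100, 1300, 2850]);


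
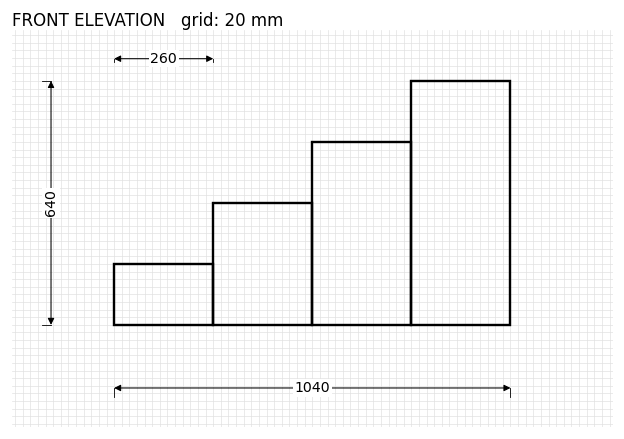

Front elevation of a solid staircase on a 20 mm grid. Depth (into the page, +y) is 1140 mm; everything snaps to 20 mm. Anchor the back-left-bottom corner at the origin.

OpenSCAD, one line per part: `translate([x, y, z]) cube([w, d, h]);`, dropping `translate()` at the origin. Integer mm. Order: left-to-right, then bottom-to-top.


cube([260, 1140, 160]);
translate([260, 0, 0]) cube([260, 1140, 320]);
translate([520, 0, 0]) cube([260, 1140, 480]);
translate([780, 0, 0]) cube([260, 1140, 640]);


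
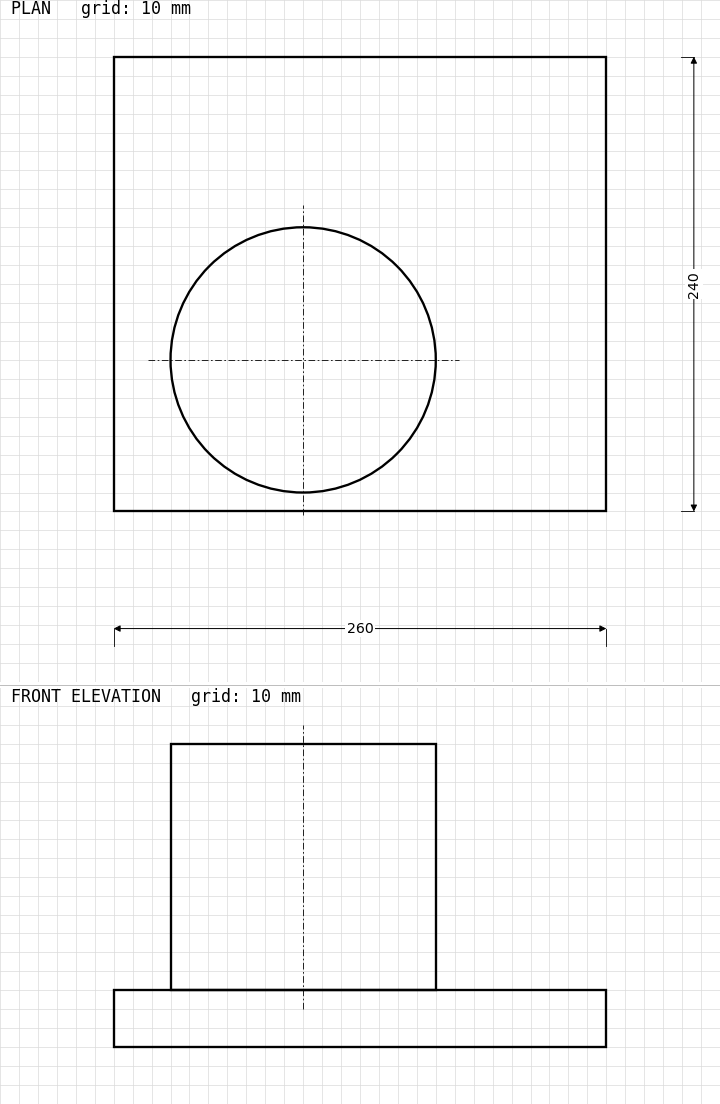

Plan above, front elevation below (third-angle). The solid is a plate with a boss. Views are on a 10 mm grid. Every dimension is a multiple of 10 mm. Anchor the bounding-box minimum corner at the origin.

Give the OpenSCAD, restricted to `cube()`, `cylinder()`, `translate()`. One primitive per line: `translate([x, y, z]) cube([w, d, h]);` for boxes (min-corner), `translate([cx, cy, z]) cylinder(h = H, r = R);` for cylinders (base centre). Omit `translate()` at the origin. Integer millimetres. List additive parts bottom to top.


cube([260, 240, 30]);
translate([100, 80, 30]) cylinder(h = 130, r = 70);


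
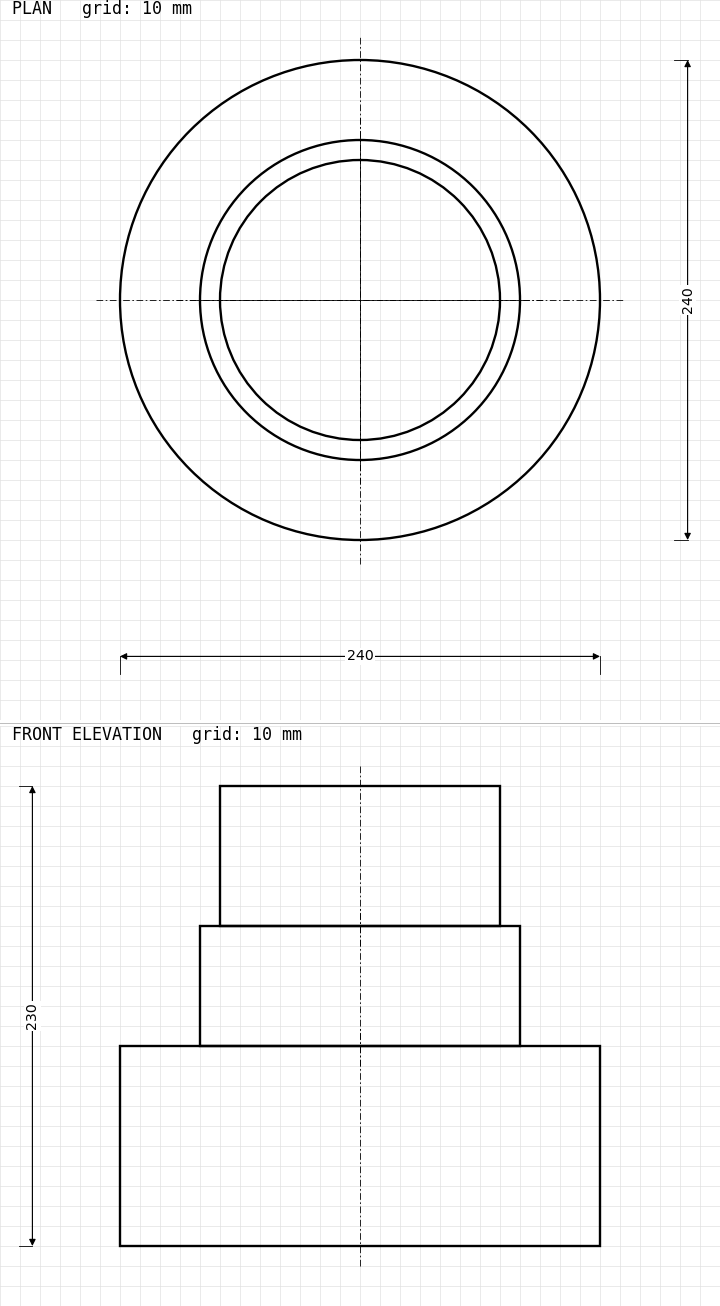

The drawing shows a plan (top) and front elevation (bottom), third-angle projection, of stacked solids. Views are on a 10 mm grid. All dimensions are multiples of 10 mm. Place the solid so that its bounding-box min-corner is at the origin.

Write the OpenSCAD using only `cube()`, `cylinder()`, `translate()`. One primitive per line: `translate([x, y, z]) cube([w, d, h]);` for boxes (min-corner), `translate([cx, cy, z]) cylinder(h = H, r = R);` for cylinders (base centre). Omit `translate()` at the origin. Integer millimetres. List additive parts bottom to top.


translate([120, 120, 0]) cylinder(h = 100, r = 120);
translate([120, 120, 100]) cylinder(h = 60, r = 80);
translate([120, 120, 160]) cylinder(h = 70, r = 70);


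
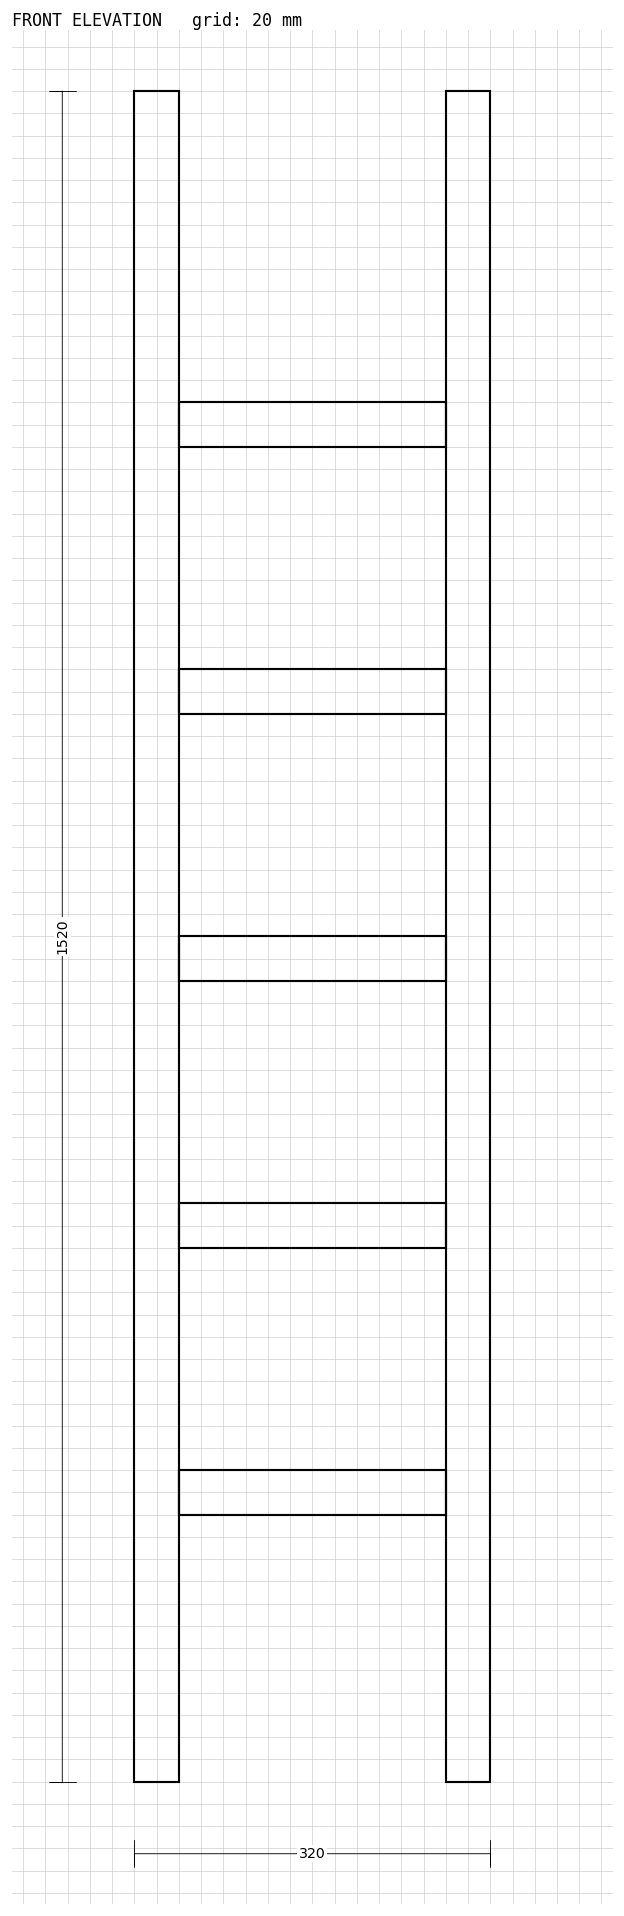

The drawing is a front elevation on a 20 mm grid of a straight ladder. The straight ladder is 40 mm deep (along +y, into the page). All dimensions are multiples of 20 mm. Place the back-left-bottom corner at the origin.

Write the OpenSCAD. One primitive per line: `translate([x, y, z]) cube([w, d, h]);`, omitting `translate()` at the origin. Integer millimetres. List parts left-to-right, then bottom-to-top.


cube([40, 40, 1520]);
translate([40, 0, 240]) cube([240, 40, 40]);
translate([40, 0, 480]) cube([240, 40, 40]);
translate([40, 0, 720]) cube([240, 40, 40]);
translate([40, 0, 960]) cube([240, 40, 40]);
translate([40, 0, 1200]) cube([240, 40, 40]);
translate([280, 0, 0]) cube([40, 40, 1520]);
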